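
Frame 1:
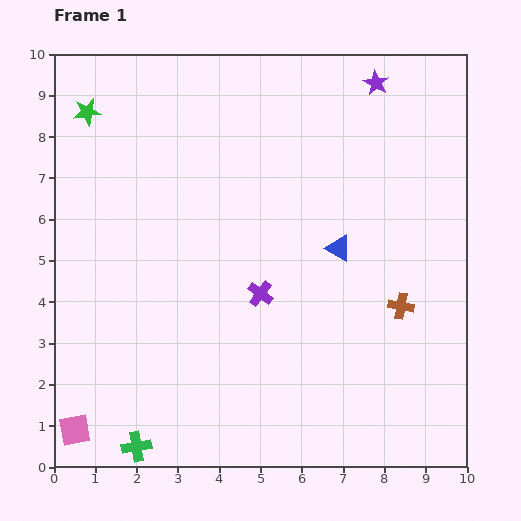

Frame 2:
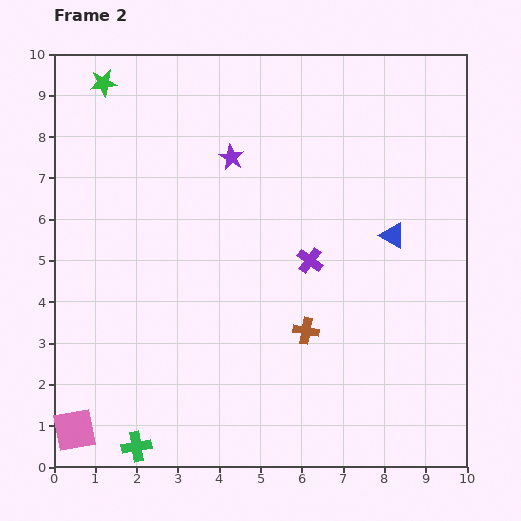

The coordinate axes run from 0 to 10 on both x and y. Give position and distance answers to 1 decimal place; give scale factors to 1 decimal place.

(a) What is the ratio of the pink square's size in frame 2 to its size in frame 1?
1.4×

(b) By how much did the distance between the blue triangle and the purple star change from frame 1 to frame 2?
+0.2

Distance in frame 1: 4.1. Distance in frame 2: 4.3.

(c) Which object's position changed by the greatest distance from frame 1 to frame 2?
the purple star

(moved 3.9; next 2.4)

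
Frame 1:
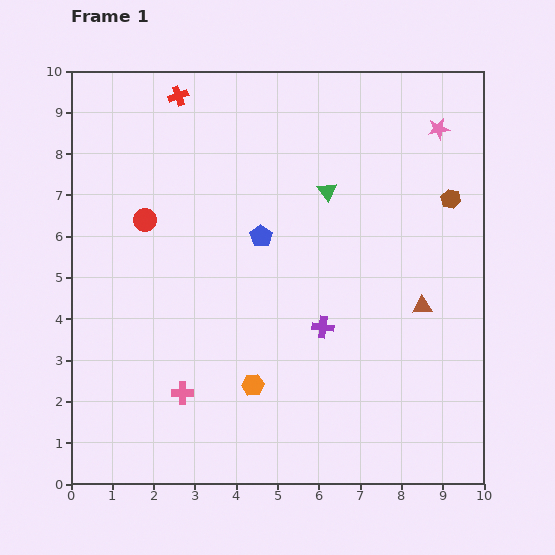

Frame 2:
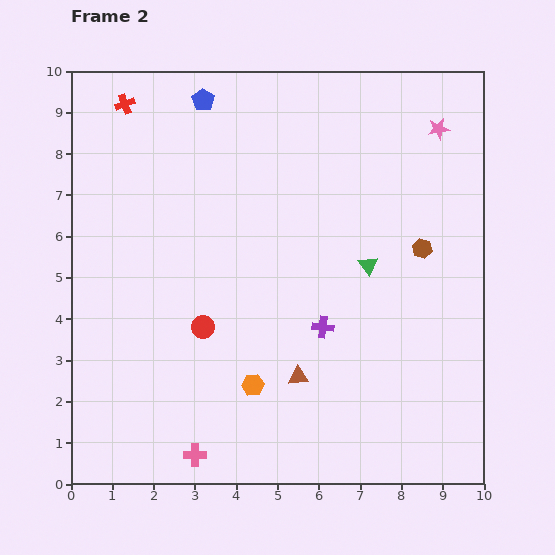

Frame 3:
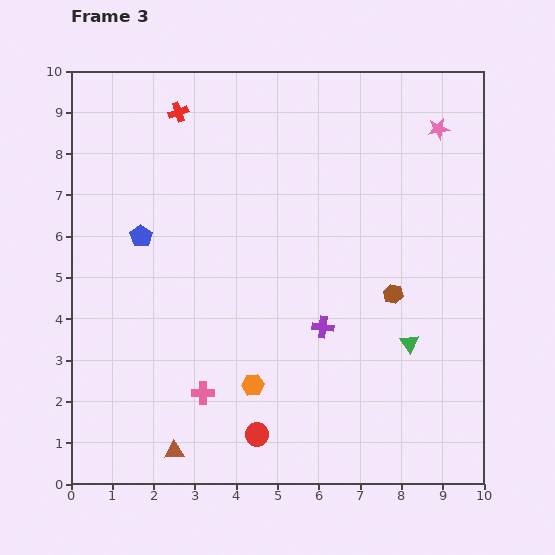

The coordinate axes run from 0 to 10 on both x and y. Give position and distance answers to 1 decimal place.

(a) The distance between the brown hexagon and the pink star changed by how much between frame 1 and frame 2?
+1.2

Distance in frame 1: 1.7. Distance in frame 2: 2.9.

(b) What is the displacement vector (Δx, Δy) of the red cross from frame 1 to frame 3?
(0.0, -0.4)

The red cross was at (2.6, 9.4) in frame 1 and (2.6, 9.0) in frame 3.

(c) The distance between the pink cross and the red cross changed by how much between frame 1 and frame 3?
-0.4

Distance in frame 1: 7.2. Distance in frame 3: 6.8.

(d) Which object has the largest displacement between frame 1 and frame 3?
the brown triangle

(moved 6.9; next 5.9)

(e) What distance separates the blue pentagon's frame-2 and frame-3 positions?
3.6

The blue pentagon moved from (3.2, 9.3) to (1.7, 6.0), a distance of √(1.5² + 3.3²) ≈ 3.6.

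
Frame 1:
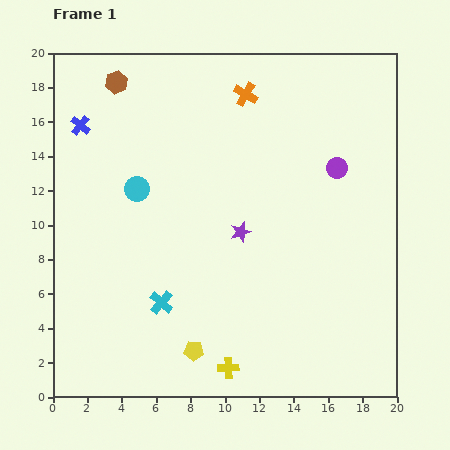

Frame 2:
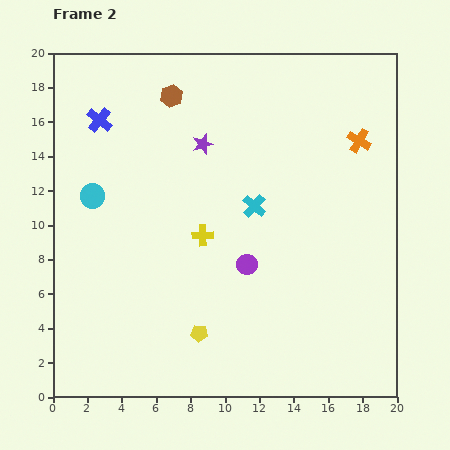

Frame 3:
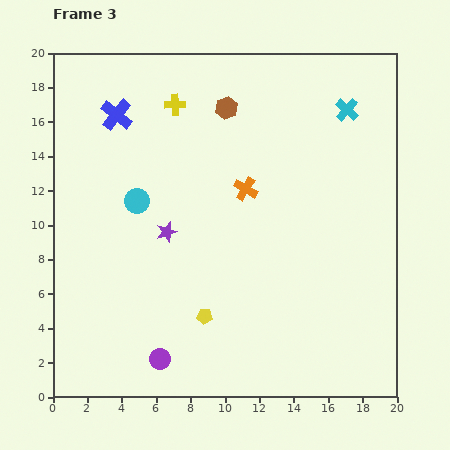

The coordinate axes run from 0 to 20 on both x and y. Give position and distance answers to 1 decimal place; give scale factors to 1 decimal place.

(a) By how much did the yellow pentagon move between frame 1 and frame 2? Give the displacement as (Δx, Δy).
(0.3, 1.0)

The yellow pentagon was at (8.2, 2.7) in frame 1 and (8.5, 3.7) in frame 2.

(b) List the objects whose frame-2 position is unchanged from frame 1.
none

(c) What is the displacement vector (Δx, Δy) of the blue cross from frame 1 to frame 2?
(1.1, 0.3)

The blue cross was at (1.6, 15.8) in frame 1 and (2.7, 16.1) in frame 2.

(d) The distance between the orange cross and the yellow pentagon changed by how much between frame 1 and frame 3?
-7.4

Distance in frame 1: 15.2. Distance in frame 3: 7.8.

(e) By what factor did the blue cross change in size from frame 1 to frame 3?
1.6×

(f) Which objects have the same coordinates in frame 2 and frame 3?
none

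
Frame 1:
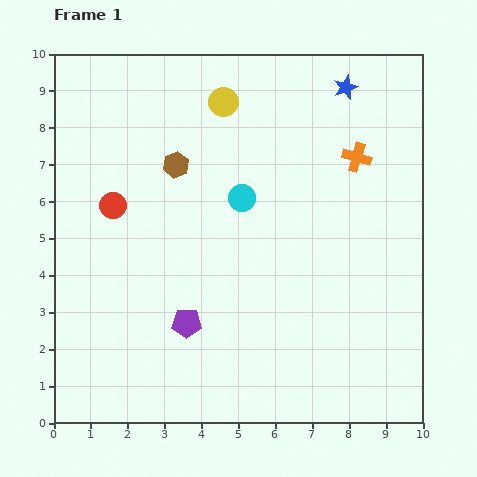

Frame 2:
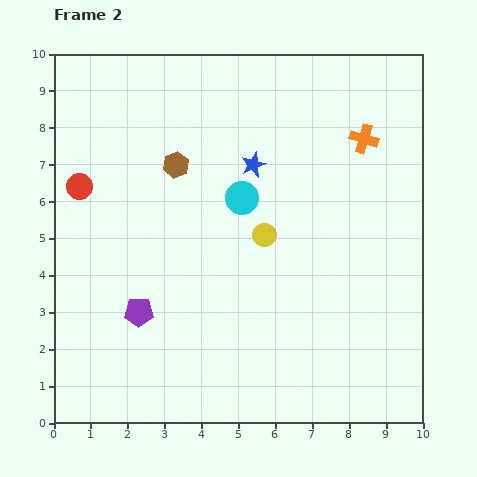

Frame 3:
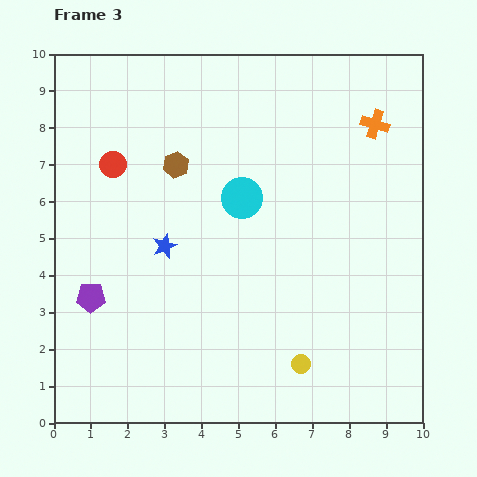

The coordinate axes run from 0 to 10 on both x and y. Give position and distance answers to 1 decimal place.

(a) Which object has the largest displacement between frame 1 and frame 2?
the yellow circle

(moved 3.8; next 3.3)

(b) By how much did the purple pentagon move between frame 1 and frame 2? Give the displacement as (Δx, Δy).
(-1.3, 0.3)

The purple pentagon was at (3.6, 2.7) in frame 1 and (2.3, 3.0) in frame 2.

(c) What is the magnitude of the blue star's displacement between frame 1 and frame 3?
6.5

The blue star moved from (7.9, 9.1) to (3.0, 4.8), a distance of √(4.9² + 4.3²) ≈ 6.5.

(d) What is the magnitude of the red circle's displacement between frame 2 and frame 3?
1.1

The red circle moved from (0.7, 6.4) to (1.6, 7.0), a distance of √(0.9² + 0.6²) ≈ 1.1.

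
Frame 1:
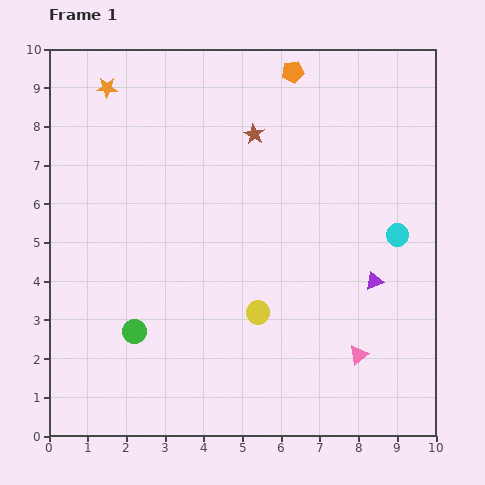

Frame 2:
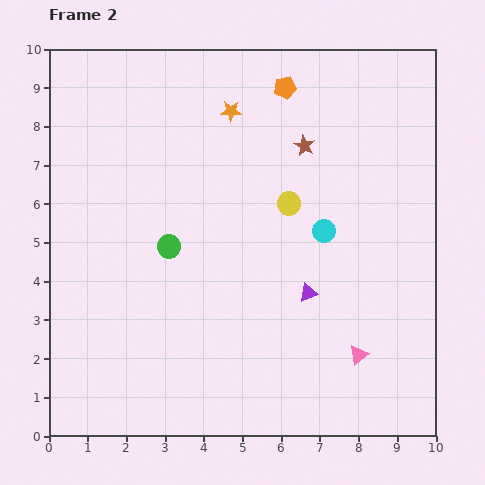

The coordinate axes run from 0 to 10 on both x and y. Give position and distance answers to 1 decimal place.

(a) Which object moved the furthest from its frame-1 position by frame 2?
the orange star

(moved 3.3; next 2.9)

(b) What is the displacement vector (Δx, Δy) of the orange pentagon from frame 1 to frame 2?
(-0.2, -0.4)

The orange pentagon was at (6.3, 9.4) in frame 1 and (6.1, 9.0) in frame 2.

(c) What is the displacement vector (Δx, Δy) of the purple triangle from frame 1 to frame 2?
(-1.7, -0.3)

The purple triangle was at (8.4, 4.0) in frame 1 and (6.7, 3.7) in frame 2.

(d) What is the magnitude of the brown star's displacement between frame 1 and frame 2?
1.3

The brown star moved from (5.3, 7.8) to (6.6, 7.5), a distance of √(1.3² + 0.3²) ≈ 1.3.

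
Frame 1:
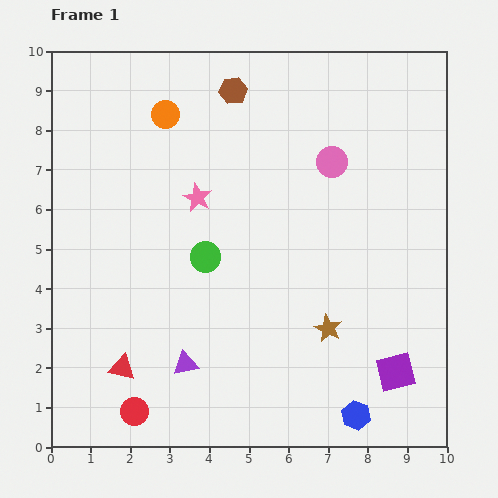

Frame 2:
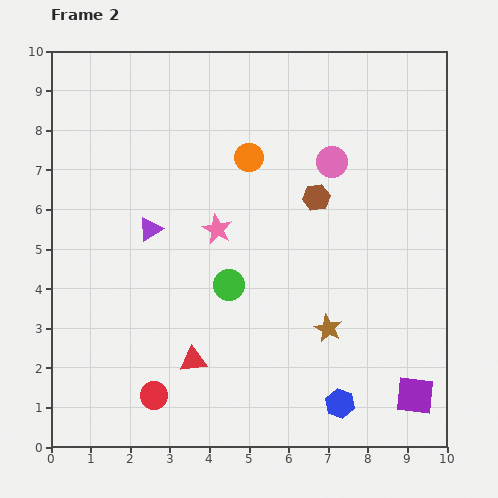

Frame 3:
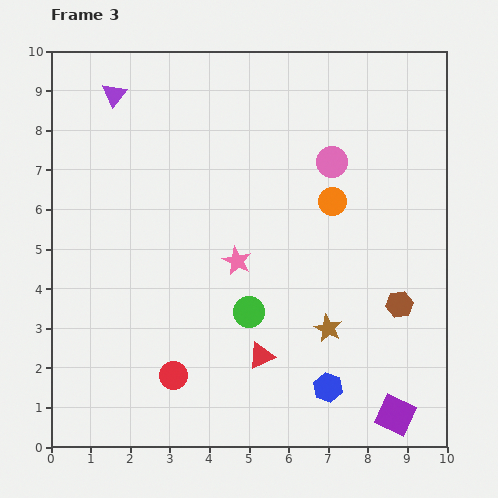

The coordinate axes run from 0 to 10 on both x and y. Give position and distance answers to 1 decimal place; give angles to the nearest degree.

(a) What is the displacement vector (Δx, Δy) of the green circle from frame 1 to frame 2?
(0.6, -0.7)

The green circle was at (3.9, 4.8) in frame 1 and (4.5, 4.1) in frame 2.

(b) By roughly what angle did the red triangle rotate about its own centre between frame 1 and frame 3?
39° counter-clockwise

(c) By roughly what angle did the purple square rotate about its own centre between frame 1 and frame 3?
40° clockwise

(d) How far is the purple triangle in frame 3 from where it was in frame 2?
3.5

The purple triangle moved from (2.5, 5.5) to (1.6, 8.9), a distance of √(0.9² + 3.4²) ≈ 3.5.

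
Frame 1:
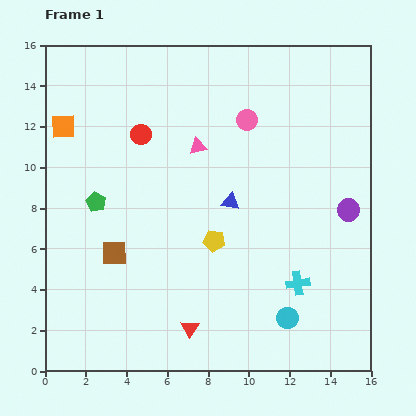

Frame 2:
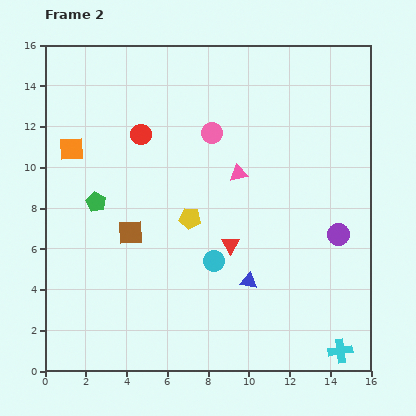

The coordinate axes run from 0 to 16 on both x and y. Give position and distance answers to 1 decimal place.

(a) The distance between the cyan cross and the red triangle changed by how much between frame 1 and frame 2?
+1.8

Distance in frame 1: 5.7. Distance in frame 2: 7.5.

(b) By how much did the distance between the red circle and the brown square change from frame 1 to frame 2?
-1.1

Distance in frame 1: 5.9. Distance in frame 2: 4.8.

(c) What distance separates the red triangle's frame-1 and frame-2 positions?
4.6

The red triangle moved from (7.1, 2.1) to (9.1, 6.2), a distance of √(2.0² + 4.1²) ≈ 4.6.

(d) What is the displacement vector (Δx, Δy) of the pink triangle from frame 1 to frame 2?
(2.0, -1.3)

The pink triangle was at (7.5, 11.0) in frame 1 and (9.5, 9.7) in frame 2.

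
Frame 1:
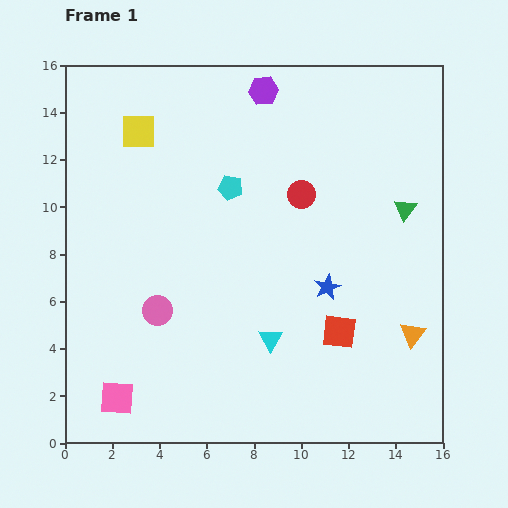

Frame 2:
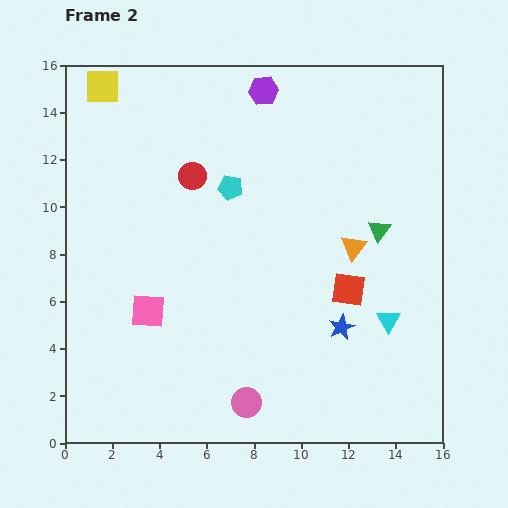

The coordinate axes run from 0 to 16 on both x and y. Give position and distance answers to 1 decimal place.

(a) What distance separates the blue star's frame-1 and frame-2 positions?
1.8

The blue star moved from (11.1, 6.6) to (11.7, 4.9), a distance of √(0.6² + 1.7²) ≈ 1.8.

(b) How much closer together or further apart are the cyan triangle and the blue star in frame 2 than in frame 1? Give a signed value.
-1.3

Distance in frame 1: 3.3. Distance in frame 2: 2.0.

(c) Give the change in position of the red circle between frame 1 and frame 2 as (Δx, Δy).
(-4.6, 0.8)

The red circle was at (10.0, 10.5) in frame 1 and (5.4, 11.3) in frame 2.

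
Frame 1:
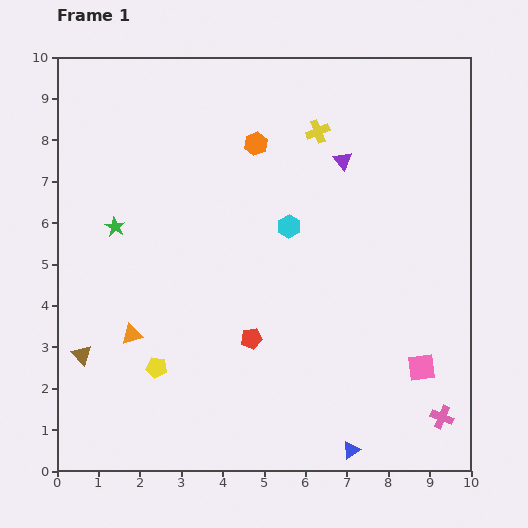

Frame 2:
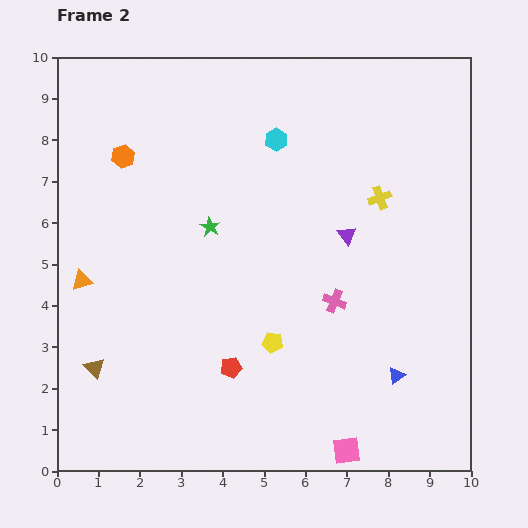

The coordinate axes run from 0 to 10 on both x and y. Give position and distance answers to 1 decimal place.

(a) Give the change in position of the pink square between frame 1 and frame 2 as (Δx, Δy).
(-1.8, -2.0)

The pink square was at (8.8, 2.5) in frame 1 and (7.0, 0.5) in frame 2.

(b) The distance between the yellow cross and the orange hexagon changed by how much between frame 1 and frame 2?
+4.8

Distance in frame 1: 1.5. Distance in frame 2: 6.3.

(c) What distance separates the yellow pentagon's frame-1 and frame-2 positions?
2.9

The yellow pentagon moved from (2.4, 2.5) to (5.2, 3.1), a distance of √(2.8² + 0.6²) ≈ 2.9.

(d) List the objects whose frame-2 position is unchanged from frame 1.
none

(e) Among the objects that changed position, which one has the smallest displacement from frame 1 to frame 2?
the brown triangle

(moved 0.4)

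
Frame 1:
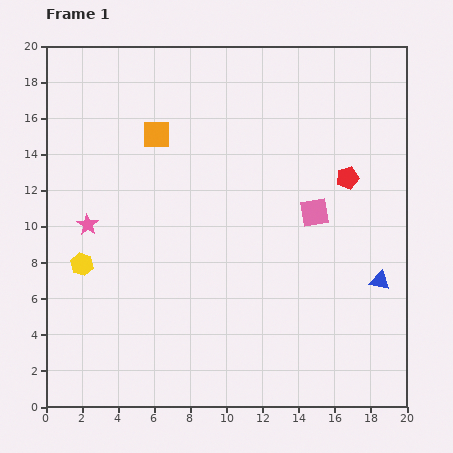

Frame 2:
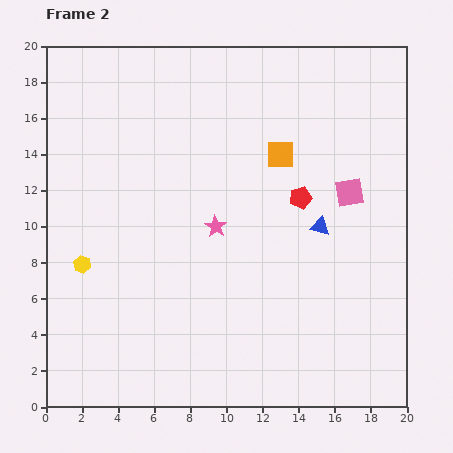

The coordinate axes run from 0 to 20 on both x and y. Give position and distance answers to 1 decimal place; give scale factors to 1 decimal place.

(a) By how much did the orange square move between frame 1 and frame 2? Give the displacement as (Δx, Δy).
(6.9, -1.1)

The orange square was at (6.1, 15.1) in frame 1 and (13.0, 14.0) in frame 2.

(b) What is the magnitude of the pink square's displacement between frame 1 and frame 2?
2.2

The pink square moved from (14.9, 10.8) to (16.8, 11.9), a distance of √(1.9² + 1.1²) ≈ 2.2.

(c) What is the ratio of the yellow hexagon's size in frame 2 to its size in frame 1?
0.8×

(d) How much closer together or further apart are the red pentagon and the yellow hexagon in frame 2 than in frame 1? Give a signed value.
-2.8

Distance in frame 1: 15.5. Distance in frame 2: 12.7.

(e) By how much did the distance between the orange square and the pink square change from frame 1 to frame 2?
-5.5

Distance in frame 1: 9.8. Distance in frame 2: 4.3.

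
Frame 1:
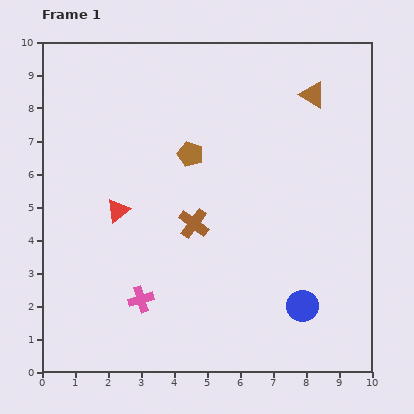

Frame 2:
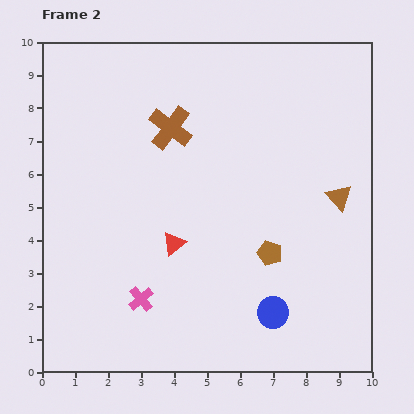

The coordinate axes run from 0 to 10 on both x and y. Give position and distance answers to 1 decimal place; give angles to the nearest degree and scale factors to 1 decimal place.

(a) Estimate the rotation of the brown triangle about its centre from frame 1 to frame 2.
17° clockwise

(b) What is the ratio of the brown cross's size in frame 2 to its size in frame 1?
1.4×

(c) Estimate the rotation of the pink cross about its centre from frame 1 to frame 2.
23° counter-clockwise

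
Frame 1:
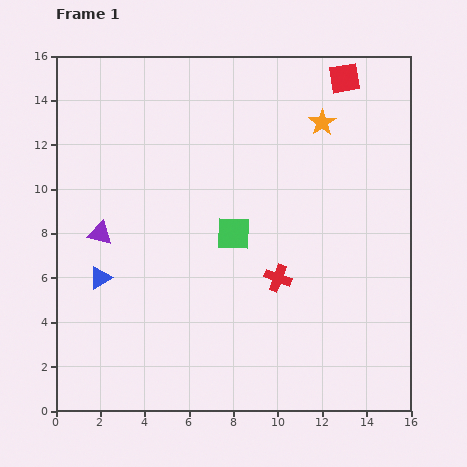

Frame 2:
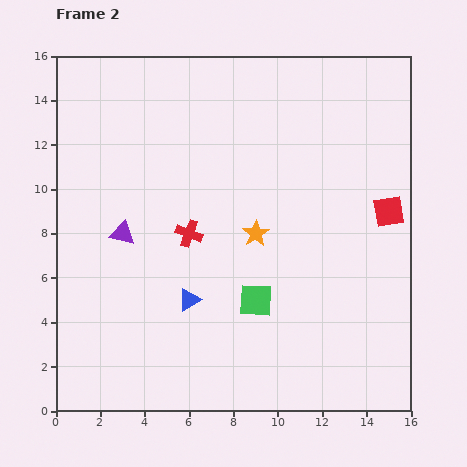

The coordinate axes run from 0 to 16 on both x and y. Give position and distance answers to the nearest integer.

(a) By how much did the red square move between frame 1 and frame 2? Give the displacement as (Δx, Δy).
(2, -6)

The red square was at (13, 15) in frame 1 and (15, 9) in frame 2.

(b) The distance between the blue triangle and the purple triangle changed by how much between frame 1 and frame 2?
+2

Distance in frame 1: 2. Distance in frame 2: 4.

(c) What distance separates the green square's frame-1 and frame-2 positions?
3

The green square moved from (8, 8) to (9, 5), a distance of √(1² + 3²) ≈ 3.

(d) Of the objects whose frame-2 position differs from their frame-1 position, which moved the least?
the purple triangle

(moved 1)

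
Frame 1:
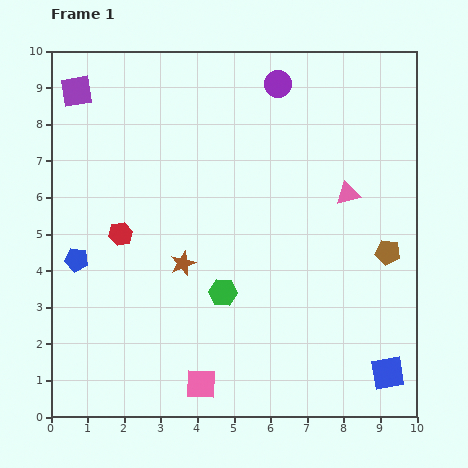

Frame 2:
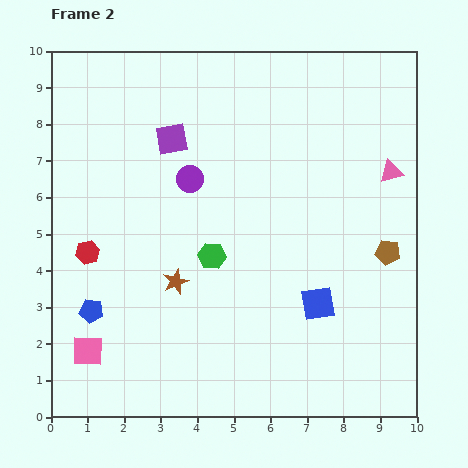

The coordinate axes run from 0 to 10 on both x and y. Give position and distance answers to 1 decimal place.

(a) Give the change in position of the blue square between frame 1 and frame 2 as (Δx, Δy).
(-1.9, 1.9)

The blue square was at (9.2, 1.2) in frame 1 and (7.3, 3.1) in frame 2.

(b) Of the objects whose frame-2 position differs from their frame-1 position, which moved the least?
the brown star

(moved 0.5)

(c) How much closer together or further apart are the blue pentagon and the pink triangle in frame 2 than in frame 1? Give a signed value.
+1.4

Distance in frame 1: 7.6. Distance in frame 2: 9.0.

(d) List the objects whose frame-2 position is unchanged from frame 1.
the brown pentagon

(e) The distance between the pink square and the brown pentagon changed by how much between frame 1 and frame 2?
+2.4

Distance in frame 1: 6.2. Distance in frame 2: 8.6.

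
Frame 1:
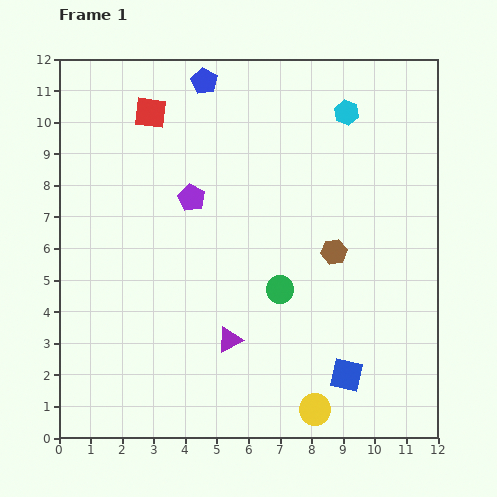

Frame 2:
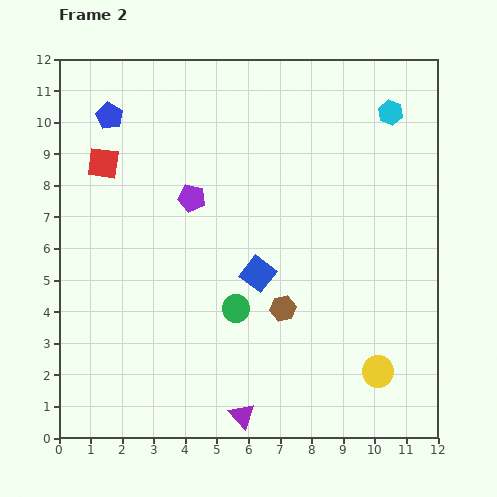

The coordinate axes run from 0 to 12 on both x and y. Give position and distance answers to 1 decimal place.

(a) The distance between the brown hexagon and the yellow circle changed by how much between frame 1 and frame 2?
-1.4

Distance in frame 1: 5.0. Distance in frame 2: 3.6.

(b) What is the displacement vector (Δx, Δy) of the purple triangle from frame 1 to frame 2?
(0.4, -2.4)

The purple triangle was at (5.4, 3.1) in frame 1 and (5.8, 0.7) in frame 2.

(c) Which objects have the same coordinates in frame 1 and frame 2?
the purple pentagon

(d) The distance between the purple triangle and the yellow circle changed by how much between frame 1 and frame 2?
+1.0

Distance in frame 1: 3.5. Distance in frame 2: 4.5.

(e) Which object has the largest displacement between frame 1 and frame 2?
the blue square

(moved 4.3; next 3.2)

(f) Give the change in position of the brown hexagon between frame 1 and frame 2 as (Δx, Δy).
(-1.6, -1.8)

The brown hexagon was at (8.7, 5.9) in frame 1 and (7.1, 4.1) in frame 2.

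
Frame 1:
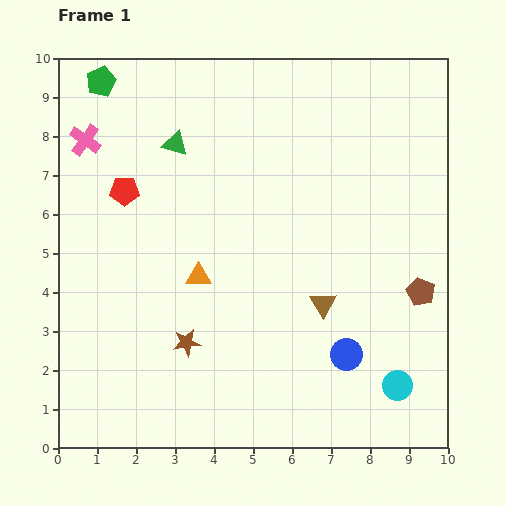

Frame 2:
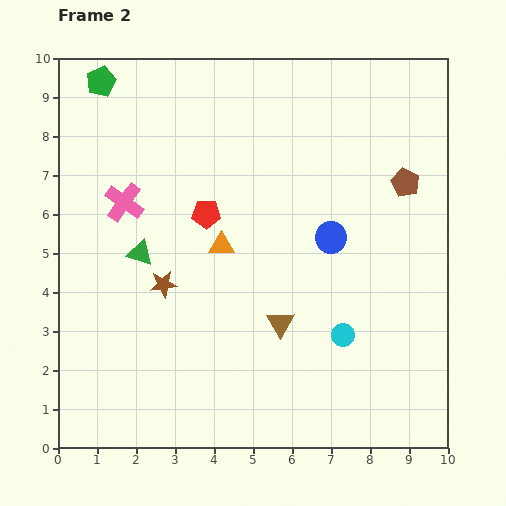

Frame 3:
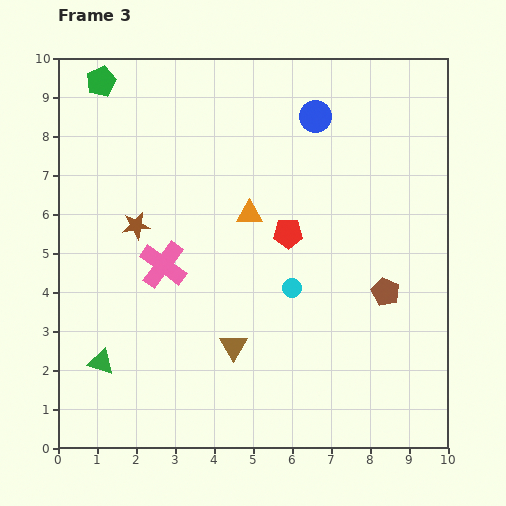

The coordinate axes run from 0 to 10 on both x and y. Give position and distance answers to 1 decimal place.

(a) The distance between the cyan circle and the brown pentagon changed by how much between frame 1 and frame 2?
+1.7

Distance in frame 1: 2.5. Distance in frame 2: 4.2.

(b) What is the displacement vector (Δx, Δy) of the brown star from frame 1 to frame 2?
(-0.6, 1.5)

The brown star was at (3.3, 2.7) in frame 1 and (2.7, 4.2) in frame 2.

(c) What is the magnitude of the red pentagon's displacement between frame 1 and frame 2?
2.2

The red pentagon moved from (1.7, 6.6) to (3.8, 6.0), a distance of √(2.1² + 0.6²) ≈ 2.2.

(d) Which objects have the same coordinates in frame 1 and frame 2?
the green pentagon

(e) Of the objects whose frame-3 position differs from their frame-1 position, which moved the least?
the brown pentagon

(moved 0.9)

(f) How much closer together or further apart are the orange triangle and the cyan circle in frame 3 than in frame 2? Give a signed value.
-1.7

Distance in frame 2: 3.9. Distance in frame 3: 2.2.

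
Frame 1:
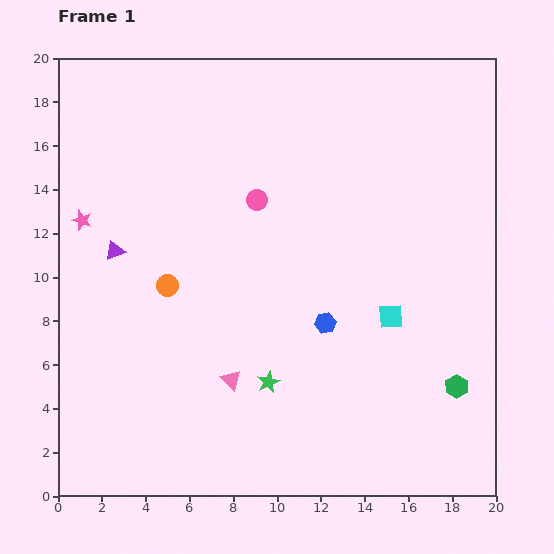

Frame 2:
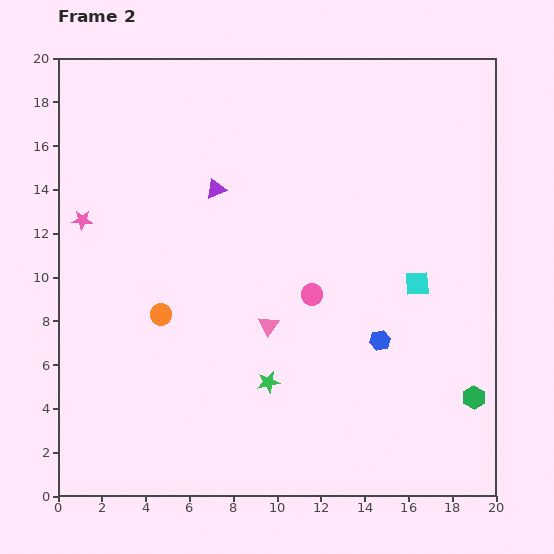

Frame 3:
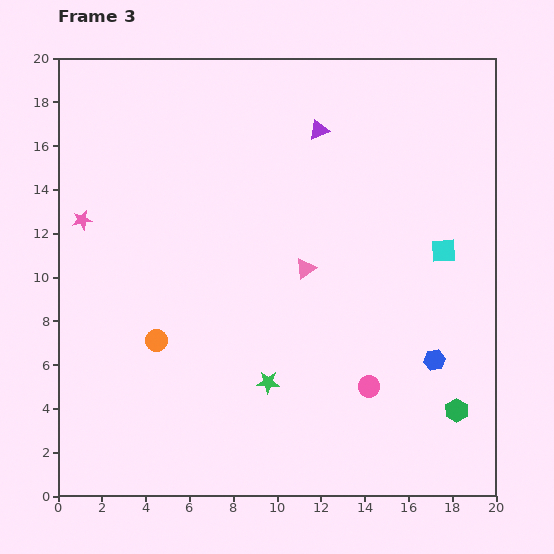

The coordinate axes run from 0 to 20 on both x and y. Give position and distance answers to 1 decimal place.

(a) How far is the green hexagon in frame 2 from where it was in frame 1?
0.9

The green hexagon moved from (18.2, 5.0) to (19.0, 4.5), a distance of √(0.8² + 0.5²) ≈ 0.9.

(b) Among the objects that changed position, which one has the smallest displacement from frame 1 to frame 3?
the green hexagon

(moved 1.1)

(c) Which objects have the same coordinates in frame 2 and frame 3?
the green star, the pink star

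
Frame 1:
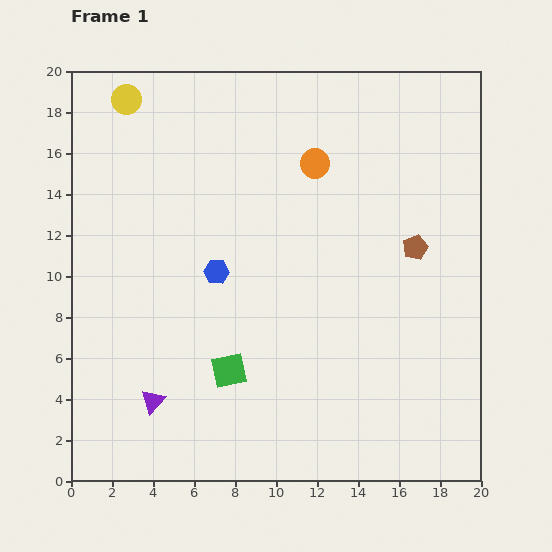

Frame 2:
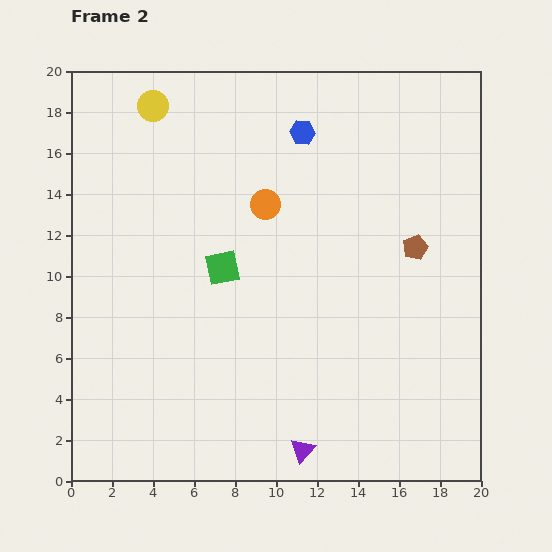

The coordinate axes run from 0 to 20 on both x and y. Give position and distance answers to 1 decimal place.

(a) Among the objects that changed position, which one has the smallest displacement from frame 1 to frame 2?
the yellow circle

(moved 1.3)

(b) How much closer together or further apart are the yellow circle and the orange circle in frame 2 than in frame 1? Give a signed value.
-2.4

Distance in frame 1: 9.7. Distance in frame 2: 7.3.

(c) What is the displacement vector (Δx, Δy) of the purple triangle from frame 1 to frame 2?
(7.3, -2.4)

The purple triangle was at (4.0, 3.9) in frame 1 and (11.3, 1.5) in frame 2.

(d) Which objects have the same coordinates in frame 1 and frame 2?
the brown pentagon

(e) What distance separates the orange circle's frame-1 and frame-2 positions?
3.1

The orange circle moved from (11.9, 15.5) to (9.5, 13.5), a distance of √(2.4² + 2.0²) ≈ 3.1.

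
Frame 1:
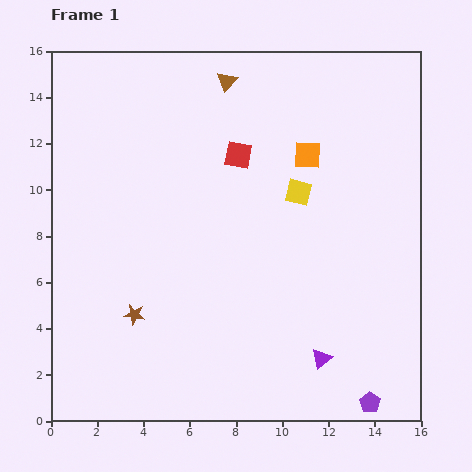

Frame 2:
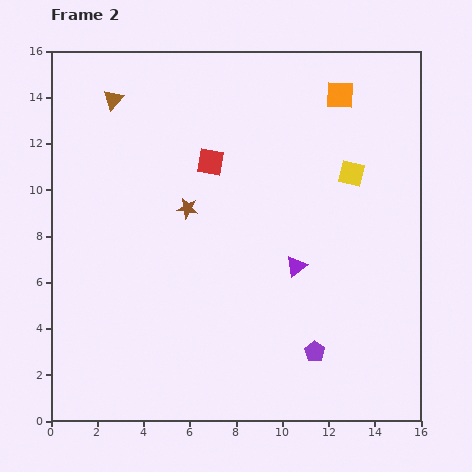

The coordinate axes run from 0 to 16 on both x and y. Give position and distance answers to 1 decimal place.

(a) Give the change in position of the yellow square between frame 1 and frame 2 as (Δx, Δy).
(2.3, 0.8)

The yellow square was at (10.7, 9.9) in frame 1 and (13.0, 10.7) in frame 2.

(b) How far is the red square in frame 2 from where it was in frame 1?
1.2

The red square moved from (8.1, 11.5) to (6.9, 11.2), a distance of √(1.2² + 0.3²) ≈ 1.2.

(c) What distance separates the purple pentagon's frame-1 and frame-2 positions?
3.3

The purple pentagon moved from (13.8, 0.8) to (11.4, 3.0), a distance of √(2.4² + 2.2²) ≈ 3.3.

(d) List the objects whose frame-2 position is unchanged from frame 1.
none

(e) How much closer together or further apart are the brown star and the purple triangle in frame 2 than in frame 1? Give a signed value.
-3.0

Distance in frame 1: 8.3. Distance in frame 2: 5.3.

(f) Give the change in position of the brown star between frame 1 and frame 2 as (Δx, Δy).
(2.3, 4.6)

The brown star was at (3.6, 4.6) in frame 1 and (5.9, 9.2) in frame 2.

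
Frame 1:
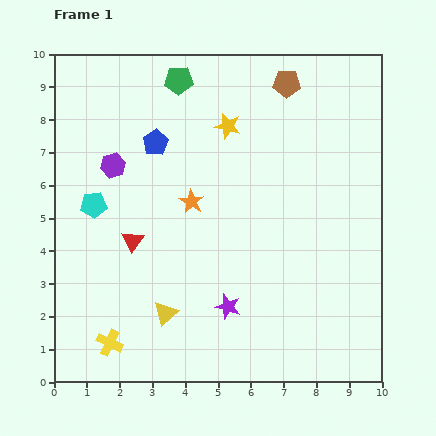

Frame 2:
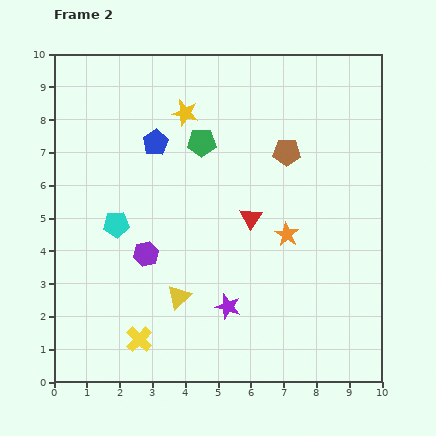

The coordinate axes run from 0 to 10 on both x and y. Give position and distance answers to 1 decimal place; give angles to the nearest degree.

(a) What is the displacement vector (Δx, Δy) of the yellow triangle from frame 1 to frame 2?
(0.4, 0.5)

The yellow triangle was at (3.4, 2.1) in frame 1 and (3.8, 2.6) in frame 2.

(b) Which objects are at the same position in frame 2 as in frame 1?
the purple star, the blue pentagon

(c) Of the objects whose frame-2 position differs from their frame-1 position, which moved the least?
the yellow triangle

(moved 0.6)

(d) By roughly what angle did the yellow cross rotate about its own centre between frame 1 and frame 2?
19° clockwise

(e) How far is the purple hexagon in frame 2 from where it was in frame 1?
2.9

The purple hexagon moved from (1.8, 6.6) to (2.8, 3.9), a distance of √(1.0² + 2.7²) ≈ 2.9.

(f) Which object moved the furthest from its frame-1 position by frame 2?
the red triangle

(moved 3.7; next 3.1)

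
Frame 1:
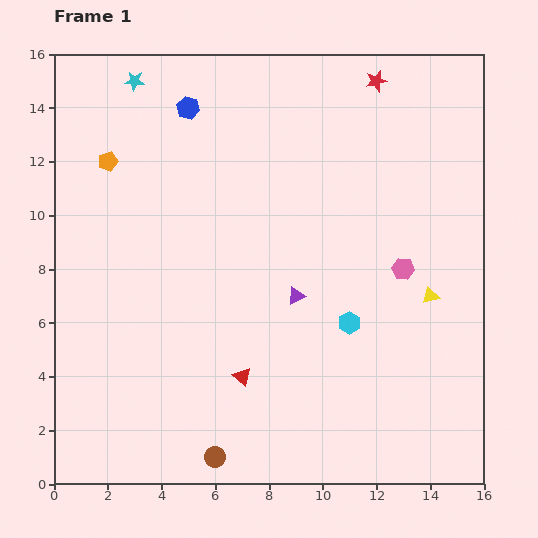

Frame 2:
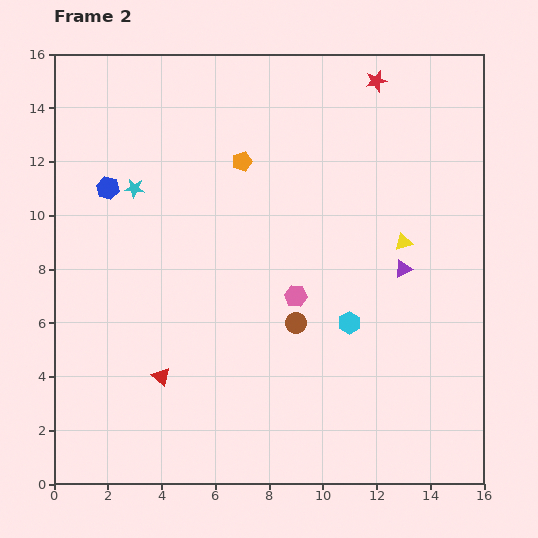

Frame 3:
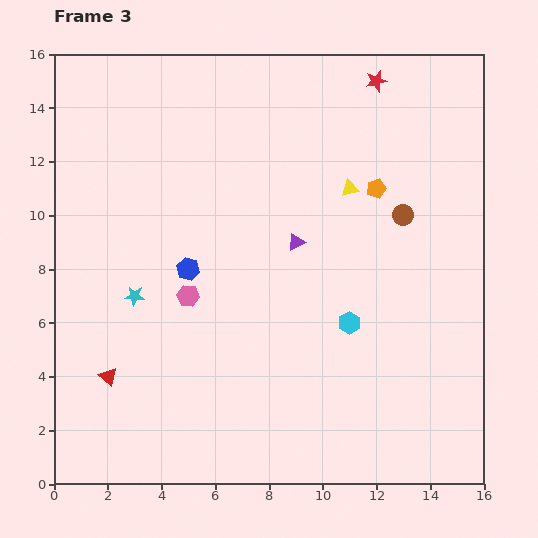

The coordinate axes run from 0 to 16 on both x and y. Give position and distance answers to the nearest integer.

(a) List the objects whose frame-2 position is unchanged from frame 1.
the red star, the cyan hexagon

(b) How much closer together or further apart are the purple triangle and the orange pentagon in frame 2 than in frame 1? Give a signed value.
-2

Distance in frame 1: 9. Distance in frame 2: 7.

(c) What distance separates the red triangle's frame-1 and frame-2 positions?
3

The red triangle moved from (7, 4) to (4, 4), a distance of √(3² + 0²) ≈ 3.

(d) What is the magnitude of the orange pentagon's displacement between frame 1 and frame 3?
10

The orange pentagon moved from (2, 12) to (12, 11), a distance of √(10² + 1²) ≈ 10.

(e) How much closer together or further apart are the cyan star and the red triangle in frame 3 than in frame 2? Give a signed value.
-4

Distance in frame 2: 7. Distance in frame 3: 3.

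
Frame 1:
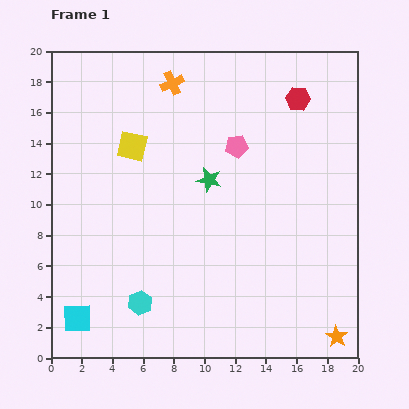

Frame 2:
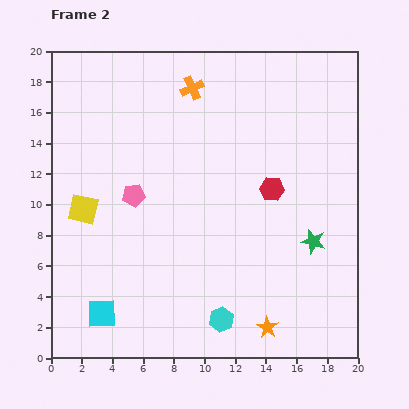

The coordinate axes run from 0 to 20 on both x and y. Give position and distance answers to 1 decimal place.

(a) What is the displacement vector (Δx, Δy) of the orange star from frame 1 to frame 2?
(-4.5, 0.6)

The orange star was at (18.6, 1.4) in frame 1 and (14.1, 2.0) in frame 2.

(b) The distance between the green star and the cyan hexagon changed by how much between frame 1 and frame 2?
-1.3

Distance in frame 1: 9.2. Distance in frame 2: 7.9.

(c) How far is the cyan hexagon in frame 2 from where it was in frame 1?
5.4

The cyan hexagon moved from (5.8, 3.6) to (11.1, 2.5), a distance of √(5.3² + 1.1²) ≈ 5.4.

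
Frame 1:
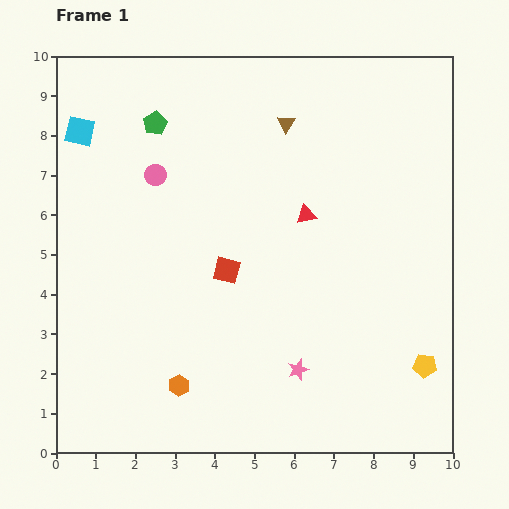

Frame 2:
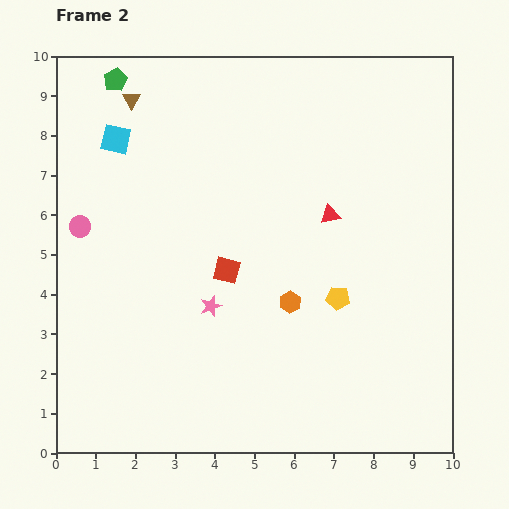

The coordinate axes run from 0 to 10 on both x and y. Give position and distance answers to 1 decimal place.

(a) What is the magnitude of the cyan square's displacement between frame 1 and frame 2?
0.9

The cyan square moved from (0.6, 8.1) to (1.5, 7.9), a distance of √(0.9² + 0.2²) ≈ 0.9.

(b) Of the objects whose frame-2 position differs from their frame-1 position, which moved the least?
the red triangle

(moved 0.6)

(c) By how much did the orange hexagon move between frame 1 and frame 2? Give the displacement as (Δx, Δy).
(2.8, 2.1)

The orange hexagon was at (3.1, 1.7) in frame 1 and (5.9, 3.8) in frame 2.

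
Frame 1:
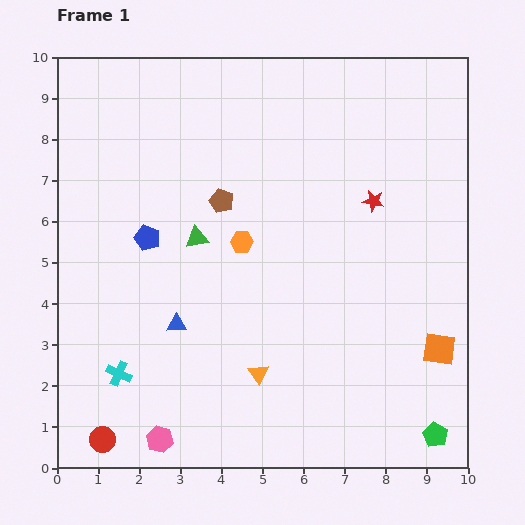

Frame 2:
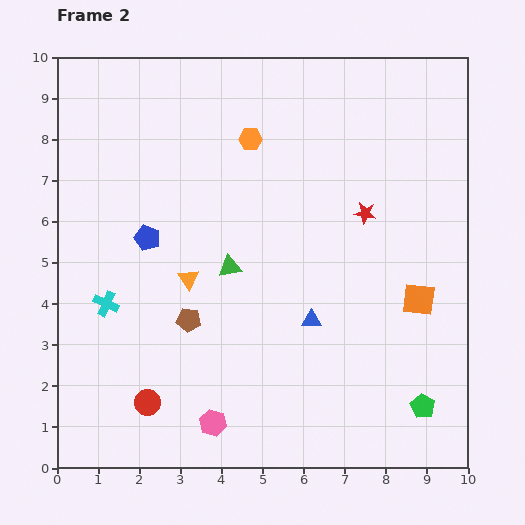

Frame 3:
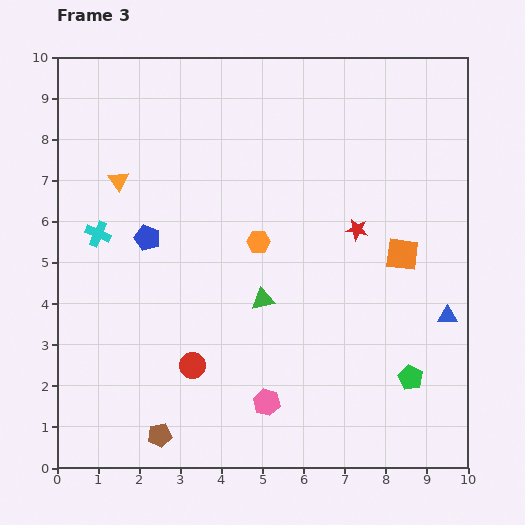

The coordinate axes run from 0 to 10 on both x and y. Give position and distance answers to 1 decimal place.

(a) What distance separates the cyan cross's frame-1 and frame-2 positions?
1.7

The cyan cross moved from (1.5, 2.3) to (1.2, 4.0), a distance of √(0.3² + 1.7²) ≈ 1.7.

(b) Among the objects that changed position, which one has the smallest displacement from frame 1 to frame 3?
the orange hexagon

(moved 0.4)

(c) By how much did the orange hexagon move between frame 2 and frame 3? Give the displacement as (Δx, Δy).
(0.2, -2.5)

The orange hexagon was at (4.7, 8.0) in frame 2 and (4.9, 5.5) in frame 3.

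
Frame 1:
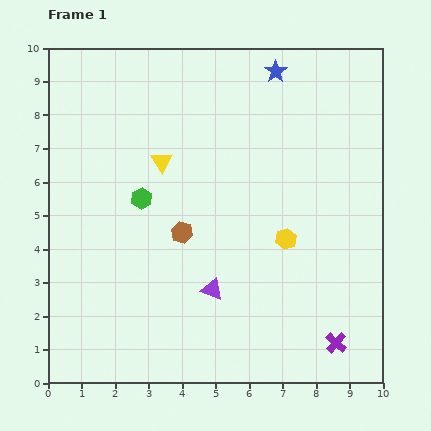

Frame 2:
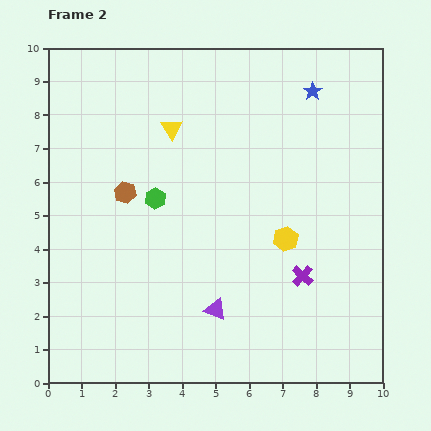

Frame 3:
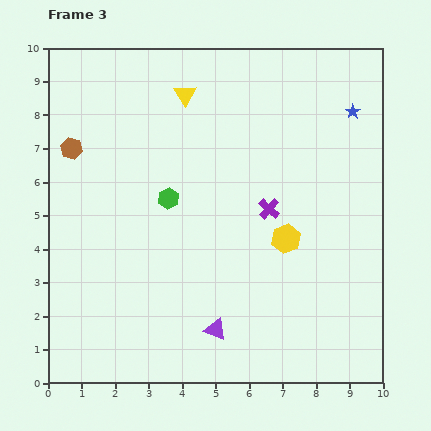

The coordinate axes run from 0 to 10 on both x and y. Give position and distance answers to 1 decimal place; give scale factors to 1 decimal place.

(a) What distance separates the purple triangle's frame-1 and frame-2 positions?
0.6

The purple triangle moved from (4.9, 2.8) to (5.0, 2.2), a distance of √(0.1² + 0.6²) ≈ 0.6.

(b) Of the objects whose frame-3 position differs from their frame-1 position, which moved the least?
the green hexagon

(moved 0.8)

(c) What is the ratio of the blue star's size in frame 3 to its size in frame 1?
0.6×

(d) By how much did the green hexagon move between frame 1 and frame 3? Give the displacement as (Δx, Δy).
(0.8, 0.0)

The green hexagon was at (2.8, 5.5) in frame 1 and (3.6, 5.5) in frame 3.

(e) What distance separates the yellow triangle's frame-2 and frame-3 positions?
1.1

The yellow triangle moved from (3.7, 7.6) to (4.1, 8.6), a distance of √(0.4² + 1.0²) ≈ 1.1.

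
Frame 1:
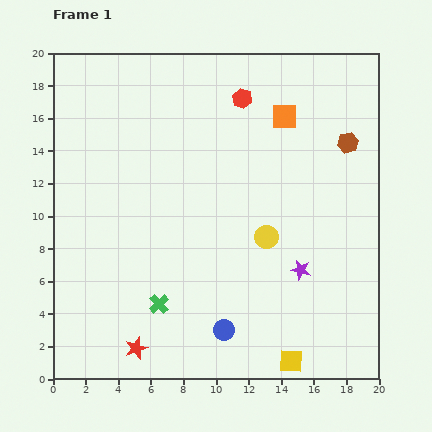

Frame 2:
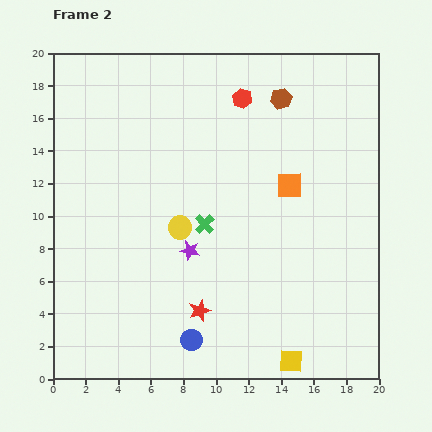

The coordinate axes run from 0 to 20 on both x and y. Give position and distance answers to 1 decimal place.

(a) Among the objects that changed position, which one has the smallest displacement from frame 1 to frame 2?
the blue circle

(moved 2.1)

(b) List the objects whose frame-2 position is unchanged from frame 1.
the yellow square, the red hexagon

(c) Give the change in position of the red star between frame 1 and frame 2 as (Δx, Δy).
(3.9, 2.3)

The red star was at (5.1, 1.9) in frame 1 and (9.0, 4.2) in frame 2.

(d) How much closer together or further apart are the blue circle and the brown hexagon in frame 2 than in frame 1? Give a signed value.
+2.0

Distance in frame 1: 13.8. Distance in frame 2: 15.8.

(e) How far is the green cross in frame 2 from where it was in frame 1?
5.6

The green cross moved from (6.5, 4.6) to (9.3, 9.5), a distance of √(2.8² + 4.9²) ≈ 5.6.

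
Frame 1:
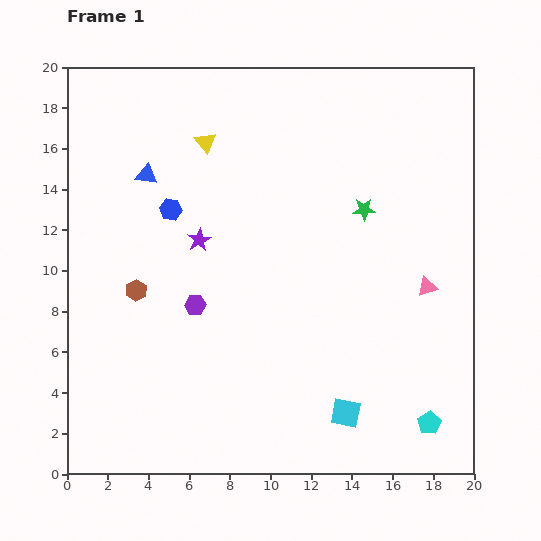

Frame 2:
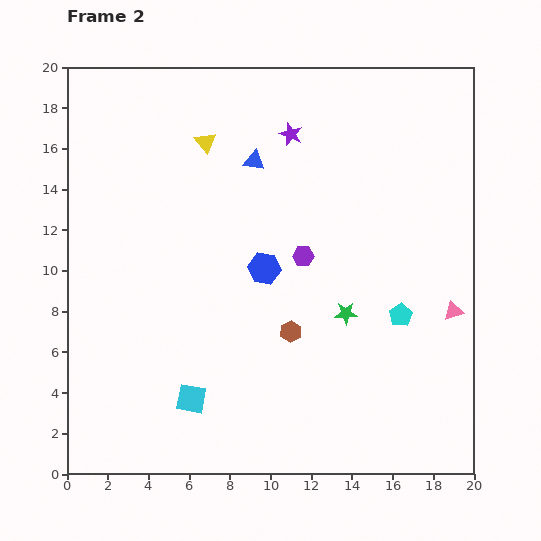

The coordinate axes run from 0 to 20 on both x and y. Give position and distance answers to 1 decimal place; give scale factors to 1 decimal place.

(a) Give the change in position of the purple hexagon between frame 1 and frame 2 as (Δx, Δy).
(5.3, 2.4)

The purple hexagon was at (6.3, 8.3) in frame 1 and (11.6, 10.7) in frame 2.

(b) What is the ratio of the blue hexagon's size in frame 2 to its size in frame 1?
1.4×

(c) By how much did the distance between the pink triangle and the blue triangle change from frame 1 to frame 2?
-2.6

Distance in frame 1: 14.9. Distance in frame 2: 12.3.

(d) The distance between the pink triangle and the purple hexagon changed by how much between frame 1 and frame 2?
-3.5

Distance in frame 1: 11.4. Distance in frame 2: 7.9.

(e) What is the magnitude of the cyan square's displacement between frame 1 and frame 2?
7.6

The cyan square moved from (13.7, 3.0) to (6.1, 3.7), a distance of √(7.6² + 0.7²) ≈ 7.6.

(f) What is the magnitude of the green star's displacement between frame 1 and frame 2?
5.2

The green star moved from (14.6, 13.0) to (13.7, 7.9), a distance of √(0.9² + 5.1²) ≈ 5.2.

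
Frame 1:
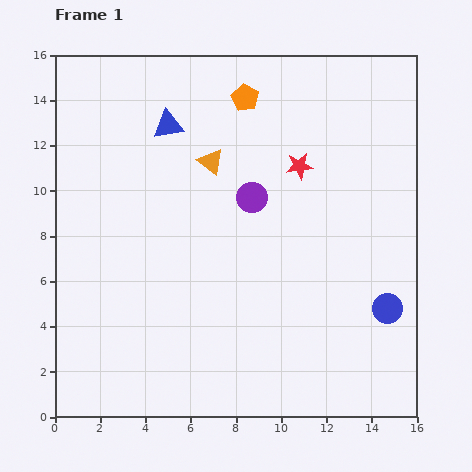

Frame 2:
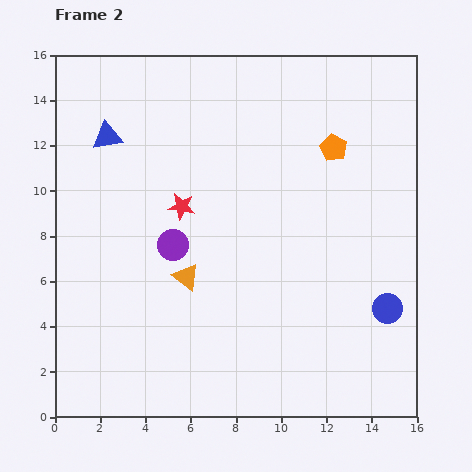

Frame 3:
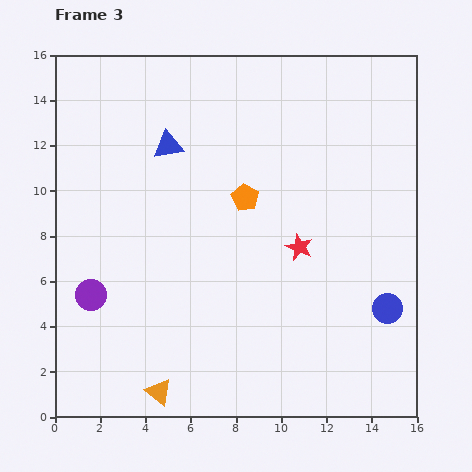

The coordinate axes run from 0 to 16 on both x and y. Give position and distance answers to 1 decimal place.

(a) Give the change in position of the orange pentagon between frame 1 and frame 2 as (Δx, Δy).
(3.9, -2.2)

The orange pentagon was at (8.4, 14.1) in frame 1 and (12.3, 11.9) in frame 2.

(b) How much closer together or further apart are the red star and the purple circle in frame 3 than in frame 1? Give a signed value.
+6.9

Distance in frame 1: 2.5. Distance in frame 3: 9.4.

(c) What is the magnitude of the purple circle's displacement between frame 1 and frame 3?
8.3

The purple circle moved from (8.7, 9.7) to (1.6, 5.4), a distance of √(7.1² + 4.3²) ≈ 8.3.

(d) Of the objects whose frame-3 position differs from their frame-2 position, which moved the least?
the blue triangle

(moved 2.7)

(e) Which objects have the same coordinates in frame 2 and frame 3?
the blue circle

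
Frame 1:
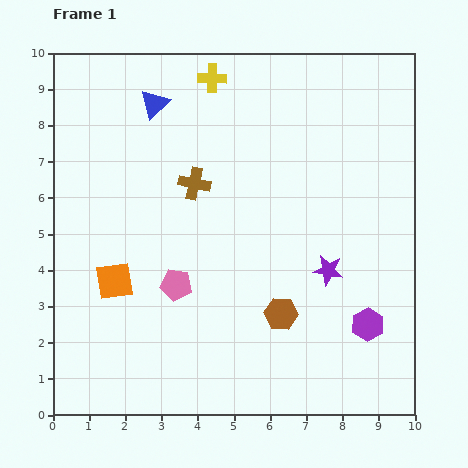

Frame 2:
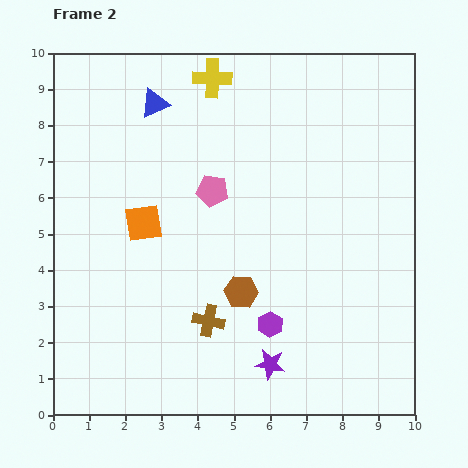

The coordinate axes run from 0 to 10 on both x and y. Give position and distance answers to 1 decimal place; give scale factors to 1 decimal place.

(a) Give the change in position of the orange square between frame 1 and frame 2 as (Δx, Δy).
(0.8, 1.6)

The orange square was at (1.7, 3.7) in frame 1 and (2.5, 5.3) in frame 2.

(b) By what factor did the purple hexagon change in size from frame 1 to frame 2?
0.8×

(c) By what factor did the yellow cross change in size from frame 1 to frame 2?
1.4×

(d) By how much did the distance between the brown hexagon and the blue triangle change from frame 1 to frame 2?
-1.1

Distance in frame 1: 6.8. Distance in frame 2: 5.7.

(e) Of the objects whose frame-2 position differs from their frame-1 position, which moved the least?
the brown hexagon

(moved 1.3)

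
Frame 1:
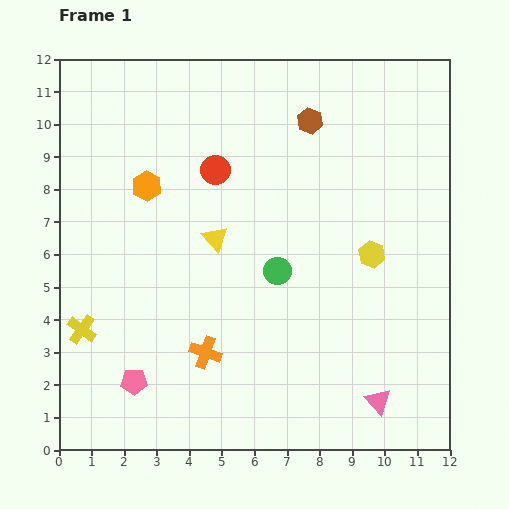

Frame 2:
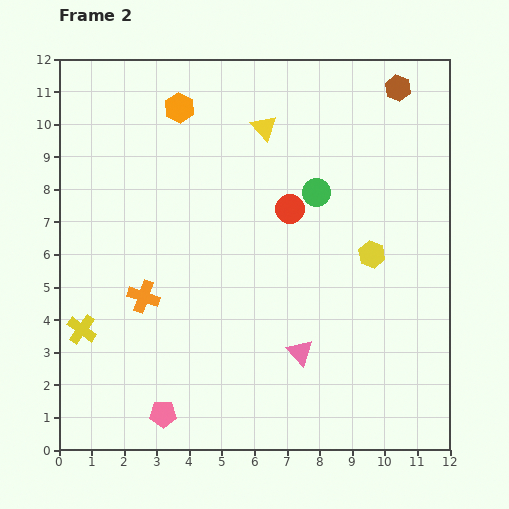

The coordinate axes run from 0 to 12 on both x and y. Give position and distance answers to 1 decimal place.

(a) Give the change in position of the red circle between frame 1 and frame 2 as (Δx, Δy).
(2.3, -1.2)

The red circle was at (4.8, 8.6) in frame 1 and (7.1, 7.4) in frame 2.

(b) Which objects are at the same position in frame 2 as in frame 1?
the yellow hexagon, the yellow cross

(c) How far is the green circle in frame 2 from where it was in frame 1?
2.7

The green circle moved from (6.7, 5.5) to (7.9, 7.9), a distance of √(1.2² + 2.4²) ≈ 2.7.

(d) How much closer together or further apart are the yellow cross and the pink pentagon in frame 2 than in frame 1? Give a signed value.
+1.3

Distance in frame 1: 2.3. Distance in frame 2: 3.6.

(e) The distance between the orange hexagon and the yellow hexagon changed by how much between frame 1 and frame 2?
+0.2

Distance in frame 1: 7.2. Distance in frame 2: 7.4.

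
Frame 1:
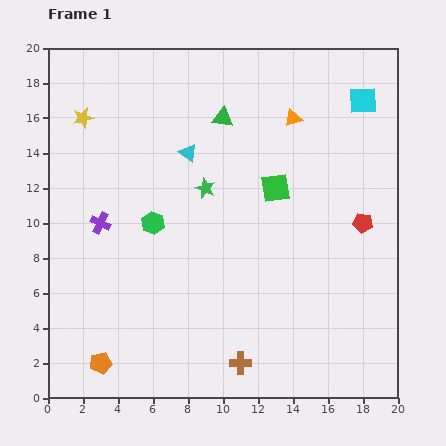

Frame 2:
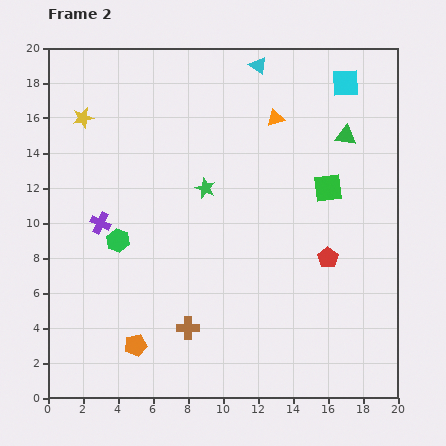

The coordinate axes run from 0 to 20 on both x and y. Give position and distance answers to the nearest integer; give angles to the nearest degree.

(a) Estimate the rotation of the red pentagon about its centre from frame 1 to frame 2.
27° clockwise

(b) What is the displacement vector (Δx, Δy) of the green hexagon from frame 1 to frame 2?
(-2, -1)

The green hexagon was at (6, 10) in frame 1 and (4, 9) in frame 2.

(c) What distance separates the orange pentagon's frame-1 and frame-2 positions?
2

The orange pentagon moved from (3, 2) to (5, 3), a distance of √(2² + 1²) ≈ 2.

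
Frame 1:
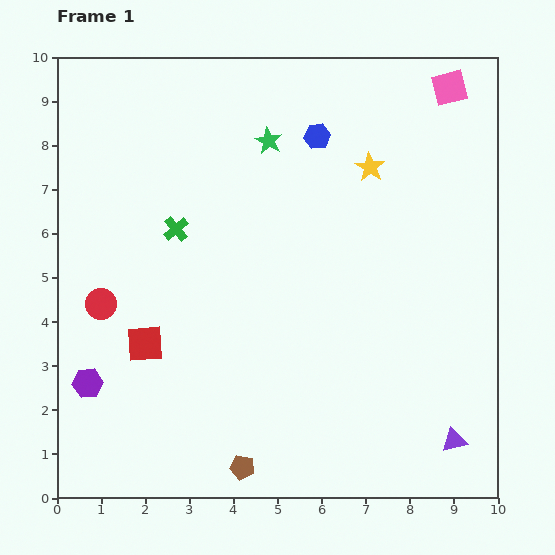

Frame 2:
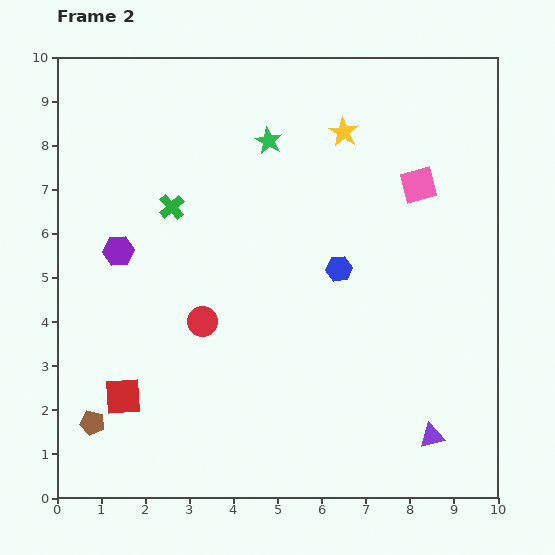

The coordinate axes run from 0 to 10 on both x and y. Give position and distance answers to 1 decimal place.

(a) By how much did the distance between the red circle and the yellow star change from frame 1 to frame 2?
-1.4

Distance in frame 1: 6.8. Distance in frame 2: 5.4.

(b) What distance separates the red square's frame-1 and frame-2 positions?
1.3

The red square moved from (2.0, 3.5) to (1.5, 2.3), a distance of √(0.5² + 1.2²) ≈ 1.3.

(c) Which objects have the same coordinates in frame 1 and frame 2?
the green star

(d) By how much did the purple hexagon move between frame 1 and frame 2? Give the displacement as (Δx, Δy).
(0.7, 3.0)

The purple hexagon was at (0.7, 2.6) in frame 1 and (1.4, 5.6) in frame 2.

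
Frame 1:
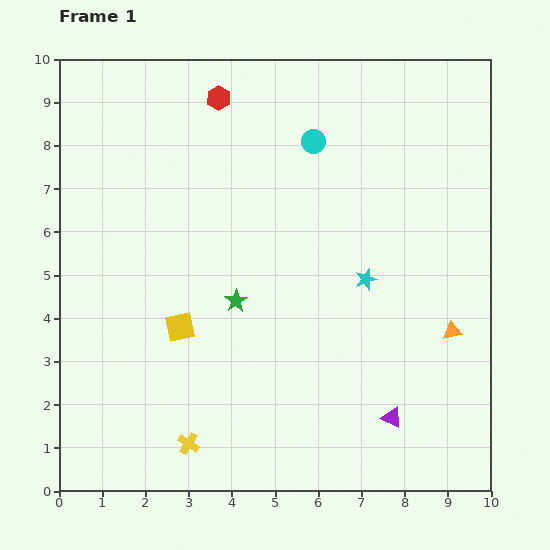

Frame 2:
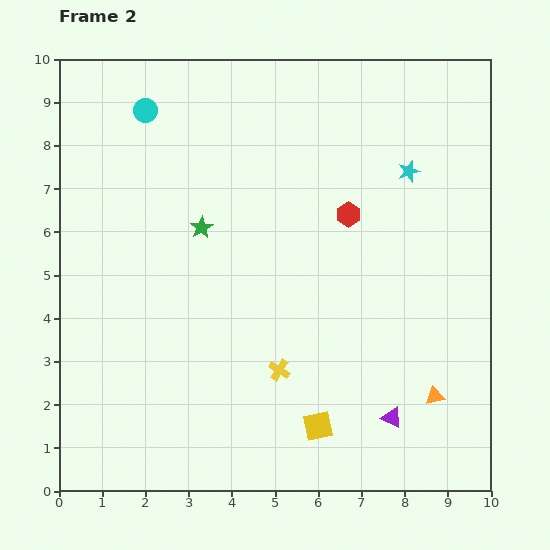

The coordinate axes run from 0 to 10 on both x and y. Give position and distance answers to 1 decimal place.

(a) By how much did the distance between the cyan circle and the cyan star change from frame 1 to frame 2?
+2.9

Distance in frame 1: 3.4. Distance in frame 2: 6.3.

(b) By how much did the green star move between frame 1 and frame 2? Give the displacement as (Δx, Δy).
(-0.8, 1.7)

The green star was at (4.1, 4.4) in frame 1 and (3.3, 6.1) in frame 2.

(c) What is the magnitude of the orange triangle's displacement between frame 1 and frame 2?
1.6

The orange triangle moved from (9.1, 3.7) to (8.7, 2.2), a distance of √(0.4² + 1.5²) ≈ 1.6.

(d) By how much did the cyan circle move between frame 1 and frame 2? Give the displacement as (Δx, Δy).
(-3.9, 0.7)

The cyan circle was at (5.9, 8.1) in frame 1 and (2.0, 8.8) in frame 2.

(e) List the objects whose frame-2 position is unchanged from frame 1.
the purple triangle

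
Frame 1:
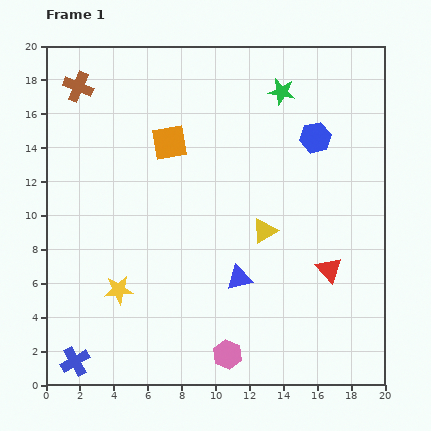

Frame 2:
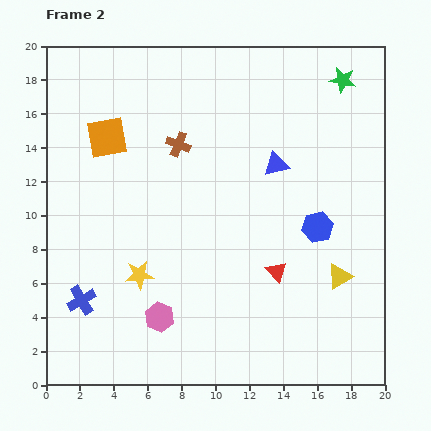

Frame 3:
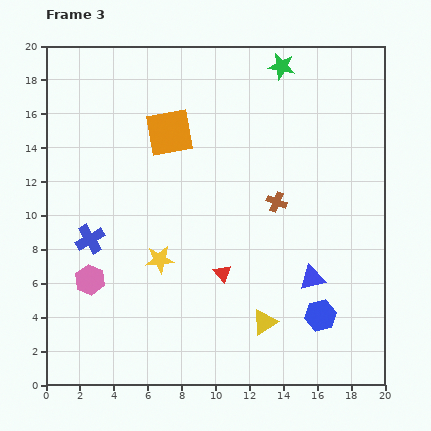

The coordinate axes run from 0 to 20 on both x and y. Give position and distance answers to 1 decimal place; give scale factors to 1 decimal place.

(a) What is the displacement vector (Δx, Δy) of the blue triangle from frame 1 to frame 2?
(2.2, 6.7)

The blue triangle was at (11.4, 6.3) in frame 1 and (13.6, 13.0) in frame 2.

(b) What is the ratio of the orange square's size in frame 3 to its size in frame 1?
1.3×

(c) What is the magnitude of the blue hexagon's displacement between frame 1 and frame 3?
10.5

The blue hexagon moved from (15.9, 14.6) to (16.2, 4.1), a distance of √(0.3² + 10.5²) ≈ 10.5.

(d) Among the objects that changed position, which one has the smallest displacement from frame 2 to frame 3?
the yellow star

(moved 1.5)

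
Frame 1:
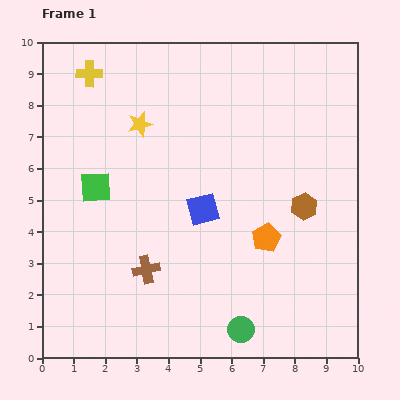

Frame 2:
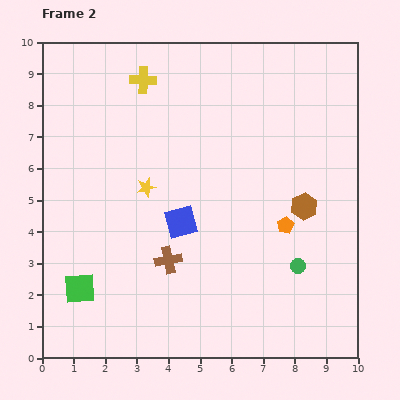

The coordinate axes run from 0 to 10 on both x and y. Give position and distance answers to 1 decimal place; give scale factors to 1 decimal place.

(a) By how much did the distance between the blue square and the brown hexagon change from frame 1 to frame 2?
+0.7

Distance in frame 1: 3.2. Distance in frame 2: 3.9.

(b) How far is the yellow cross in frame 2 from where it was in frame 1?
1.7

The yellow cross moved from (1.5, 9.0) to (3.2, 8.8), a distance of √(1.7² + 0.2²) ≈ 1.7.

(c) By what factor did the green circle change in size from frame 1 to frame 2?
0.6×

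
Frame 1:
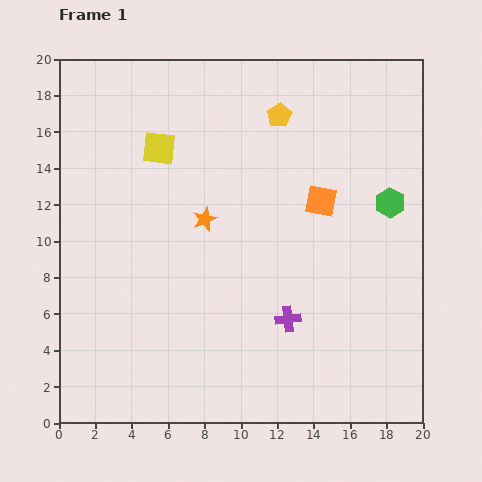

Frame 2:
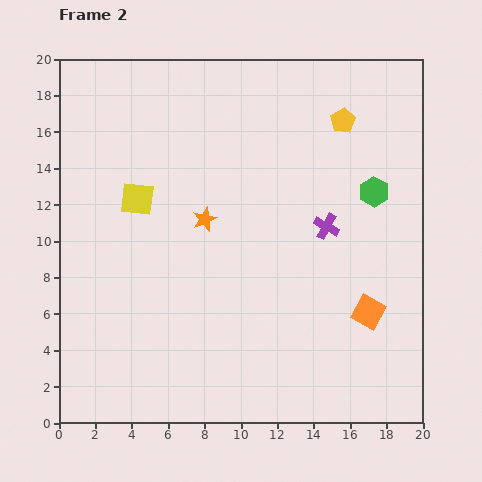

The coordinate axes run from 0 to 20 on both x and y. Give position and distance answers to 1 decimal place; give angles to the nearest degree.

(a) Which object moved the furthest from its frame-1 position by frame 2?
the orange square

(moved 6.6; next 5.5)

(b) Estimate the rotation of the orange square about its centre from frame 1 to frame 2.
19° clockwise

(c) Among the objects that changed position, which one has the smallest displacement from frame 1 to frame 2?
the green hexagon

(moved 1.1)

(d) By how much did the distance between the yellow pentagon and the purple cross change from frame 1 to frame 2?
-5.3

Distance in frame 1: 11.2. Distance in frame 2: 5.9.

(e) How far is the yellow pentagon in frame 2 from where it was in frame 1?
3.5

The yellow pentagon moved from (12.1, 16.9) to (15.6, 16.6), a distance of √(3.5² + 0.3²) ≈ 3.5.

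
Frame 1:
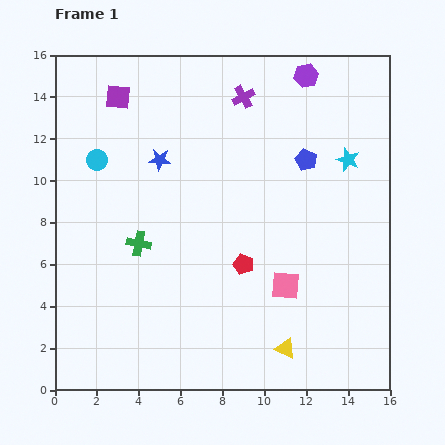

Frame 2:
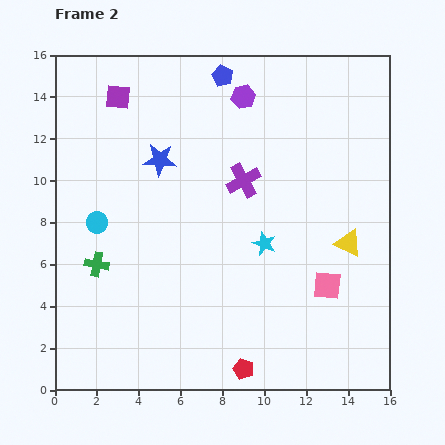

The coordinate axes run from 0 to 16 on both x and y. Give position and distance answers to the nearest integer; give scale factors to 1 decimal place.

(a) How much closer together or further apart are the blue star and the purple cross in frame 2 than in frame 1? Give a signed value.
-1

Distance in frame 1: 5. Distance in frame 2: 4.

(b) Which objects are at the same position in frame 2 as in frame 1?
the purple square, the blue star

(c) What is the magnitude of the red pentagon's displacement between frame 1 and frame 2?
5

The red pentagon moved from (9, 6) to (9, 1), a distance of √(0² + 5²) ≈ 5.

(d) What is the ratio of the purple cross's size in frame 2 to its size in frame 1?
1.5×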